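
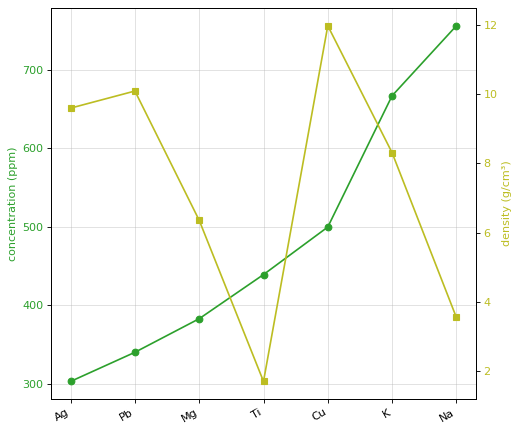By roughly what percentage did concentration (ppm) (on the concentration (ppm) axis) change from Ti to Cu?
Ti ≈ 450, Cu ≈ 500; (500 − 450) / 450 ≈ +11.1%.

≈ +11.1%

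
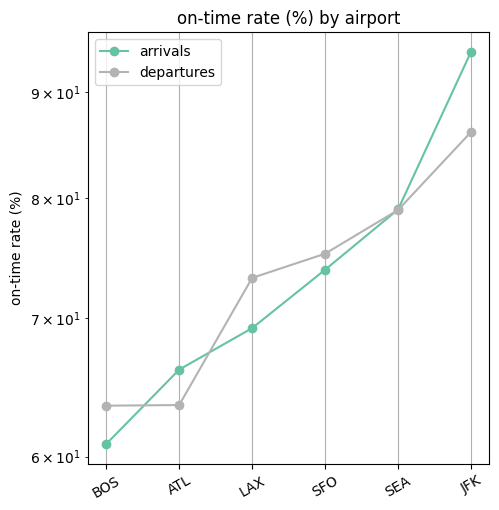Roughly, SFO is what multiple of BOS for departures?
SFO ≈ 75, BOS ≈ 65; 75/65 ≈ 1.15.

≈ 1.15×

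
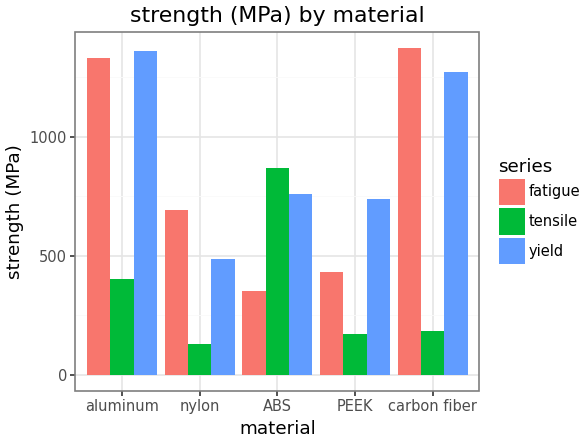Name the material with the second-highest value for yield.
carbon fiber

Top 3 for yield: aluminum ≈ 1400, carbon fiber ≈ 1200, ABS ≈ 800.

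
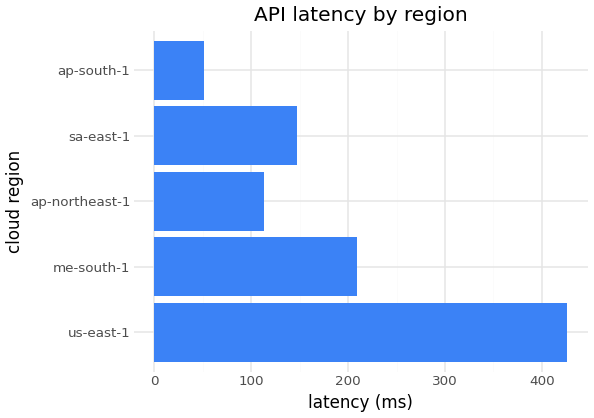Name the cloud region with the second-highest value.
Top 3: us-east-1 ≈ 450, me-south-1 ≈ 200, sa-east-1 ≈ 150.

me-south-1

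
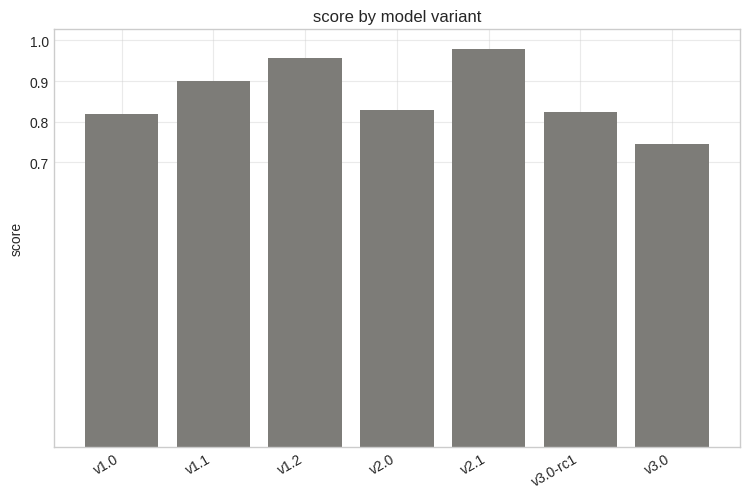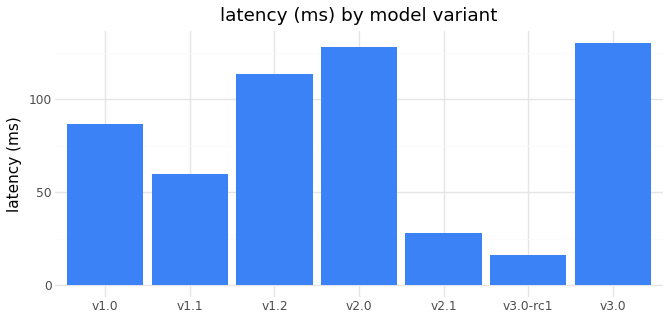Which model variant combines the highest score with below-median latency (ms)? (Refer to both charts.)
v2.1

Chart 2 median latency (ms) ≈ 80; below-median model variants: v1.1, v2.1, v3.0-rc1. Among those, v2.1 has the highest score (≈ 1).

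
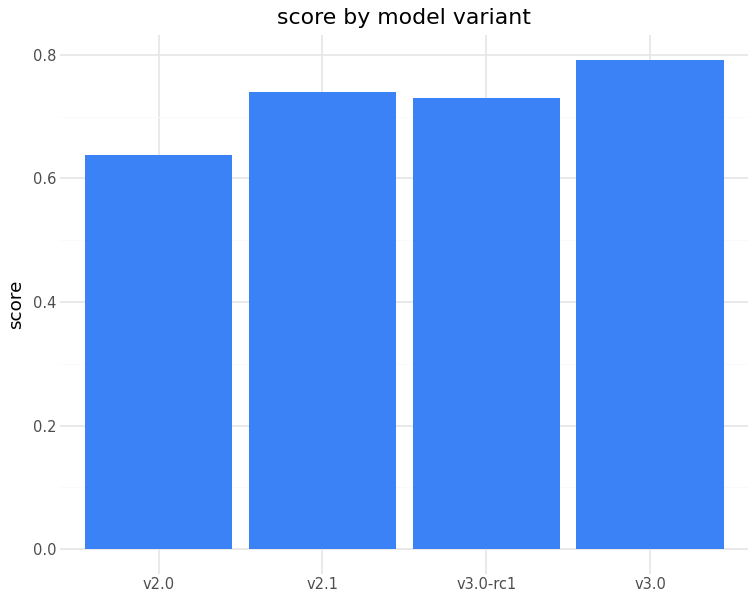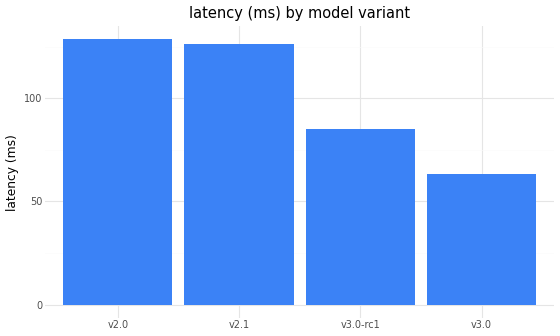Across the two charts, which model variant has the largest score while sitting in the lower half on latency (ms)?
Chart 2 median latency (ms) ≈ 100; below-median model variants: v3.0-rc1, v3.0. Among those, v3.0 has the highest score (≈ 0.8).

v3.0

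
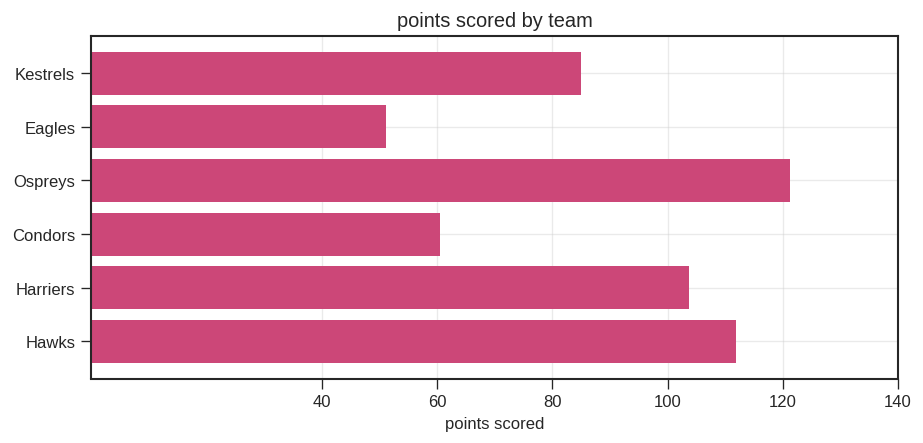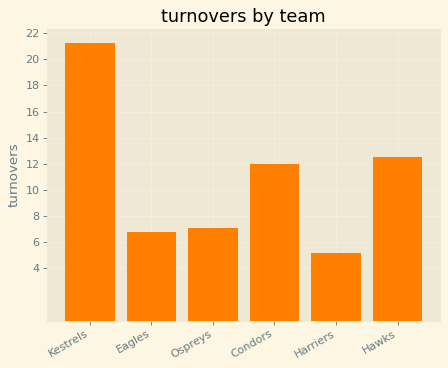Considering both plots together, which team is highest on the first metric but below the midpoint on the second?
Ospreys

Chart 2 median turnovers ≈ 10; below-median teams: Eagles, Ospreys, Harriers. Among those, Ospreys has the highest points scored (≈ 120).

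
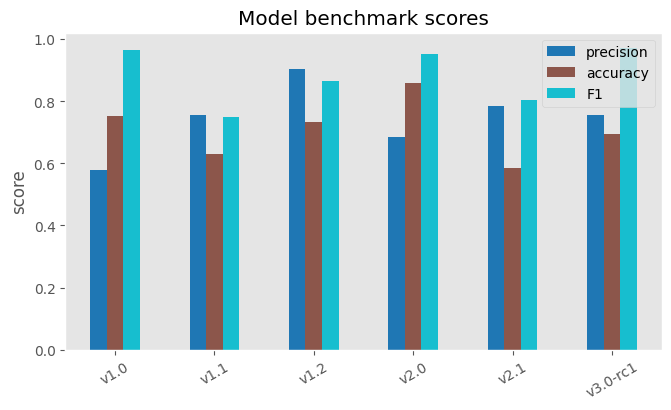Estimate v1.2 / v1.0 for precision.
v1.2 ≈ 0.9, v1.0 ≈ 0.6; 0.9/0.6 ≈ 1.5.

≈ 1.5×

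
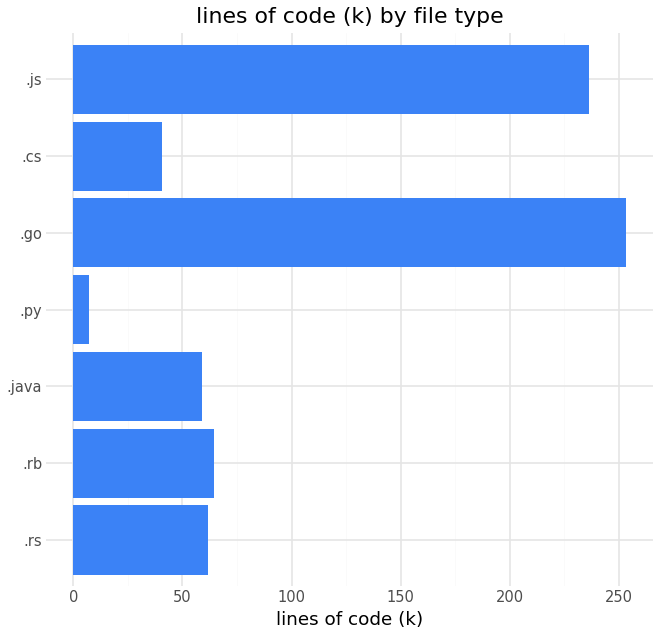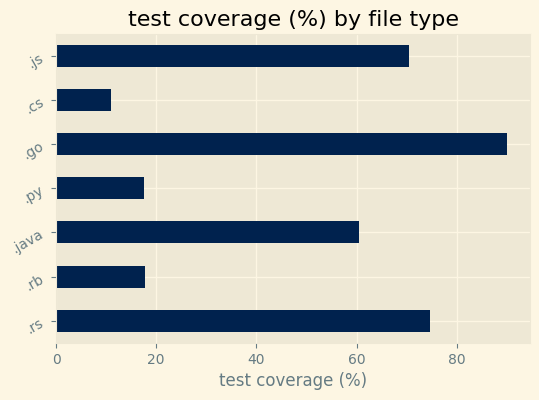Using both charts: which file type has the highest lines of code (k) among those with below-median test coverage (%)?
.rb

Chart 2 median test coverage (%) ≈ 60; below-median file types: .rb, .py, .cs. Among those, .rb has the highest lines of code (k) (≈ 75).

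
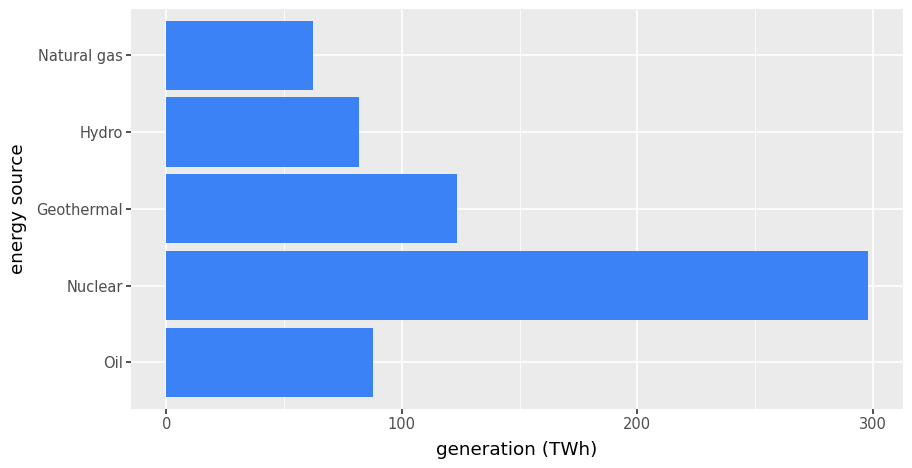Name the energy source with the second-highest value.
Geothermal

Top 3: Nuclear ≈ 300, Geothermal ≈ 125, Oil ≈ 100.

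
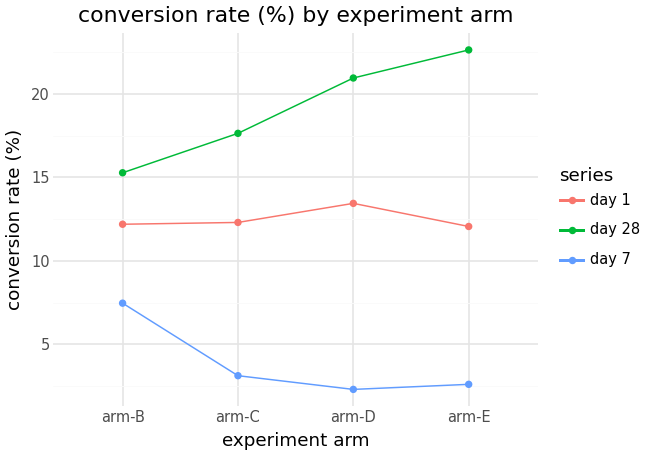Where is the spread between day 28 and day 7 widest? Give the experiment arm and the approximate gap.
arm-E, ≈ 20 %

arm-E: day 28 ≈ 22, day 7 ≈ 2 → gap ≈ 20. Next-largest (arm-D) is only ≈ 18.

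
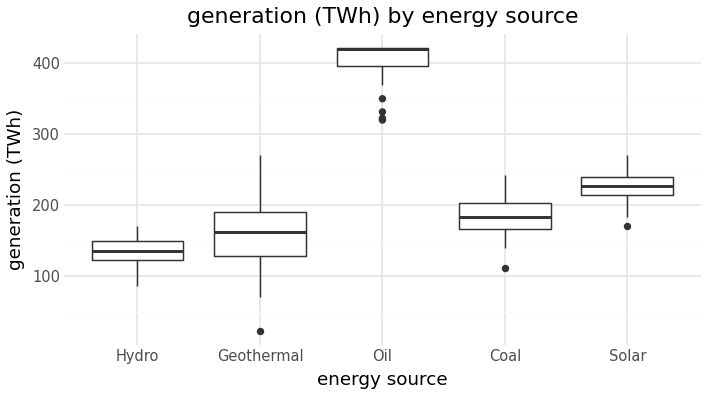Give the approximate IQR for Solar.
≈ 25

Q3 ≈ 250, Q1 ≈ 225; IQR ≈ 25.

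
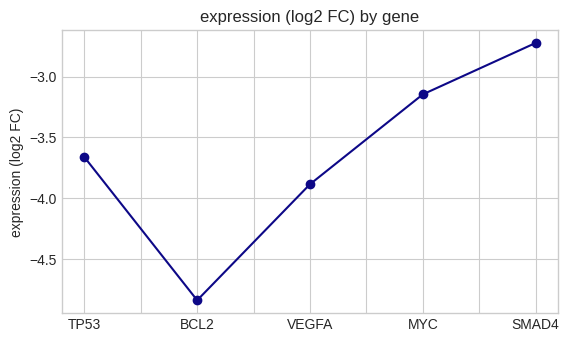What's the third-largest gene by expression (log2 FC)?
TP53

Top 4: SMAD4 ≈ -2.8, MYC ≈ -3.2, TP53 ≈ -3.6, VEGFA ≈ -3.8.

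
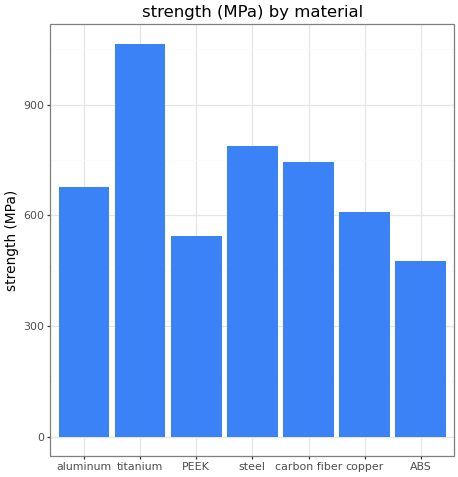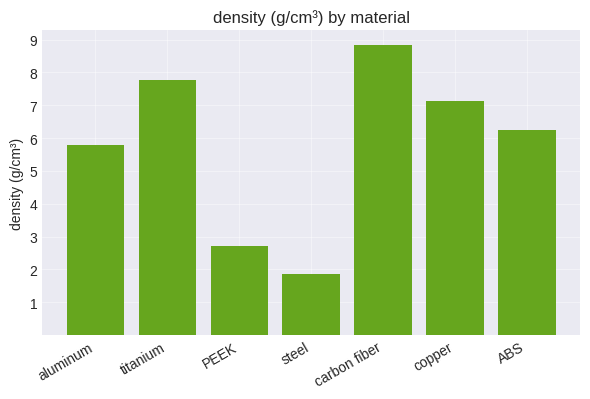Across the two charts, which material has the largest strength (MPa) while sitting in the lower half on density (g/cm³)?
steel

Chart 2 median density (g/cm³) ≈ 6; below-median materials: aluminum, PEEK, steel. Among those, steel has the highest strength (MPa) (≈ 800).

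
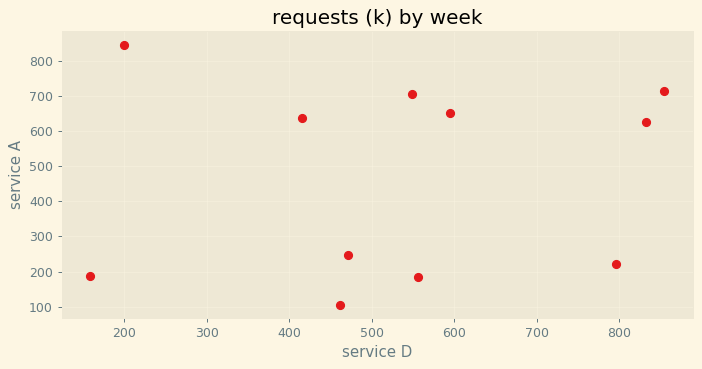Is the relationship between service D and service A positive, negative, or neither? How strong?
no clear correlation

Points are roughly uncorrelated; weak (|r| ≈ 0.1).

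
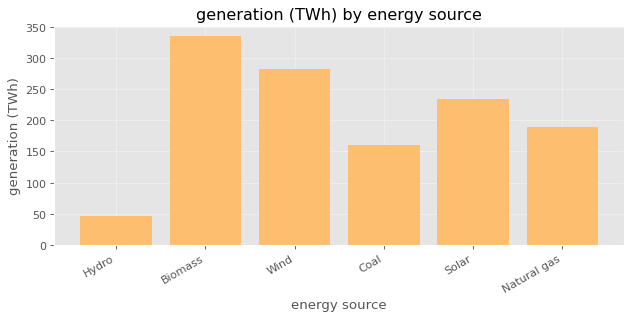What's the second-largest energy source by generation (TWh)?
Wind

Top 3: Biomass ≈ 350, Wind ≈ 300, Solar ≈ 250.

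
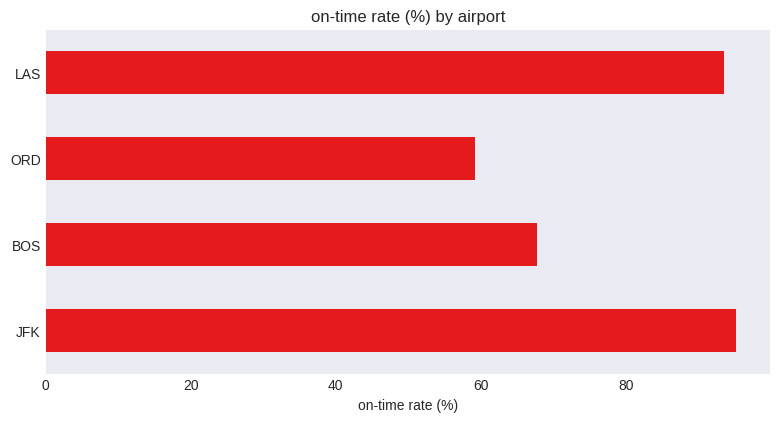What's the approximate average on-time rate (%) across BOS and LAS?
≈ 80

(70 + 90) / 2 ≈ 80.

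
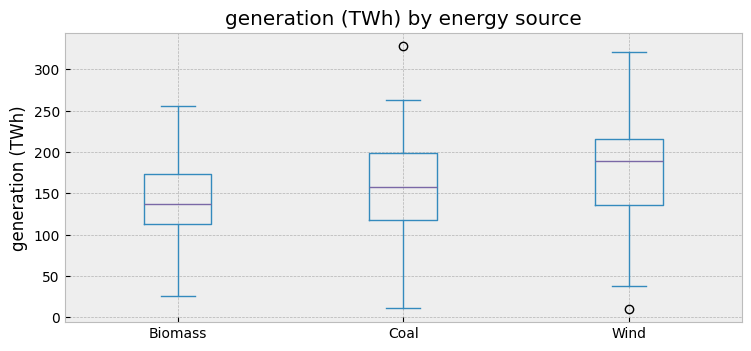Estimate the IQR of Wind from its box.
Q3 ≈ 216, Q1 ≈ 136; IQR ≈ 80.

≈ 80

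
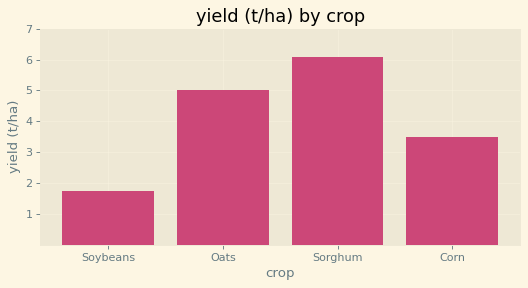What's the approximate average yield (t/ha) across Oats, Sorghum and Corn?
≈ 5

(5 + 6 + 4) / 3 ≈ 5.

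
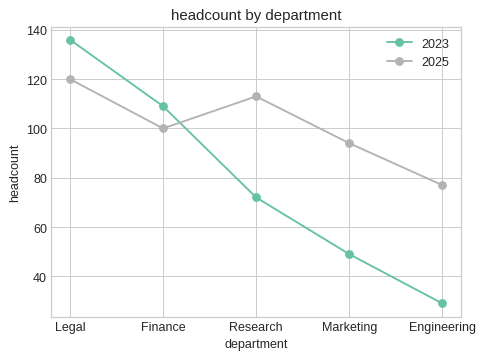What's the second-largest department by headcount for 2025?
Top 3 for 2025: Legal ≈ 120, Research ≈ 110, Finance ≈ 100.

Research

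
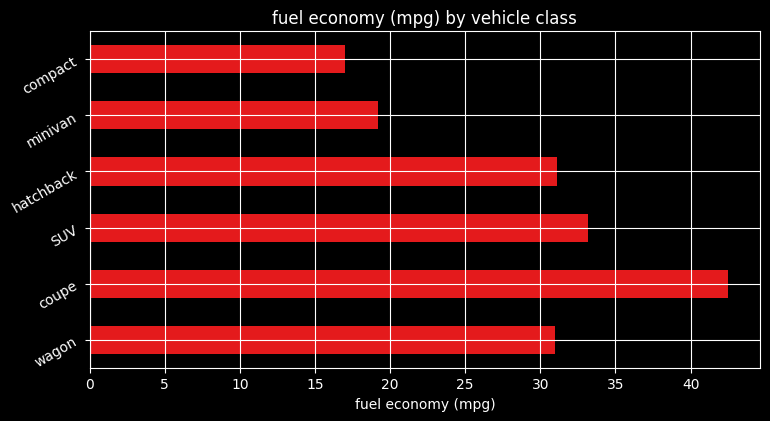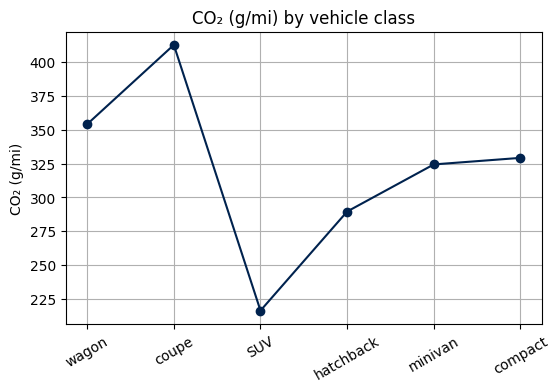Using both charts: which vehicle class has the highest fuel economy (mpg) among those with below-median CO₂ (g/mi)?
SUV

Chart 2 median CO₂ (g/mi) ≈ 350; below-median vehicle classes: SUV, hatchback, minivan. Among those, SUV has the highest fuel economy (mpg) (≈ 35).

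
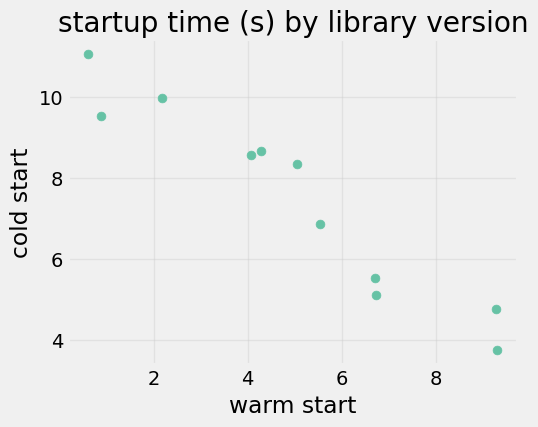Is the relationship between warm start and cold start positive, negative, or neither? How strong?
Points are negatively correlated; strong (|r| ≈ 1.0).

negative, strong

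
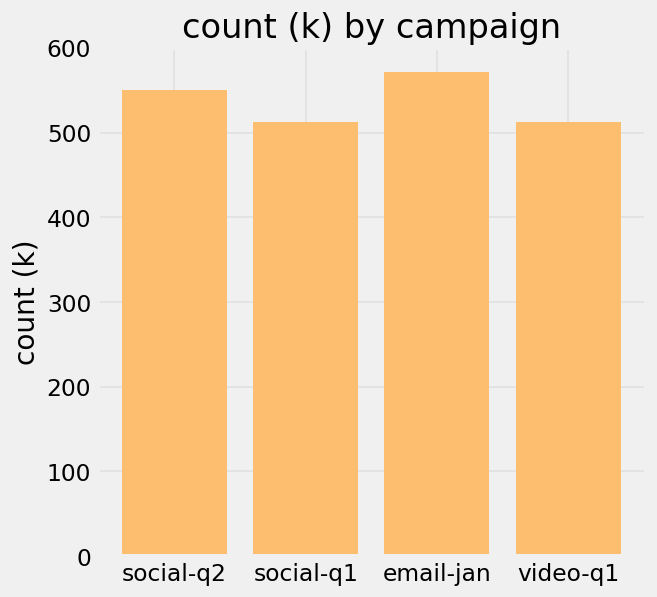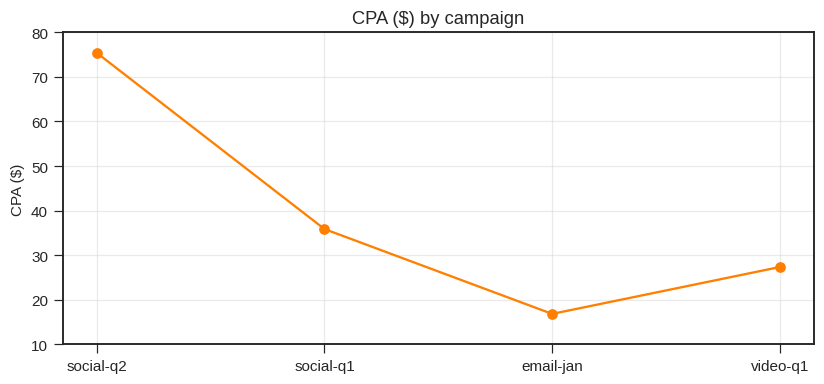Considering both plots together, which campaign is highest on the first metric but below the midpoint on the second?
Chart 2 median CPA ($) ≈ 30; below-median campaigns: email-jan, video-q1. Among those, email-jan has the highest count (k) (≈ 600).

email-jan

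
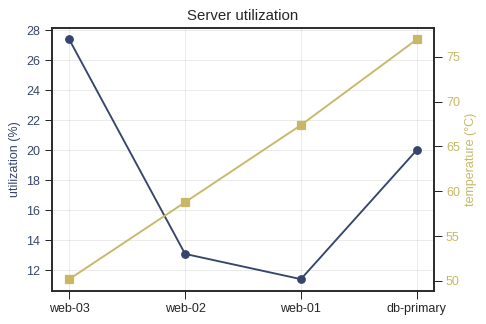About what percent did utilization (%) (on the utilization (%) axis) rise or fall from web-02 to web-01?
web-02 ≈ 14, web-01 ≈ 12; (12 − 14) / 14 ≈ -14.3%.

≈ -14.3%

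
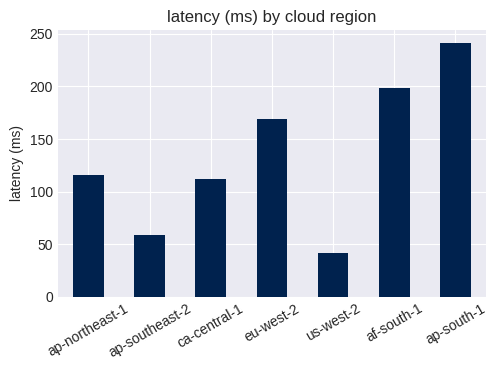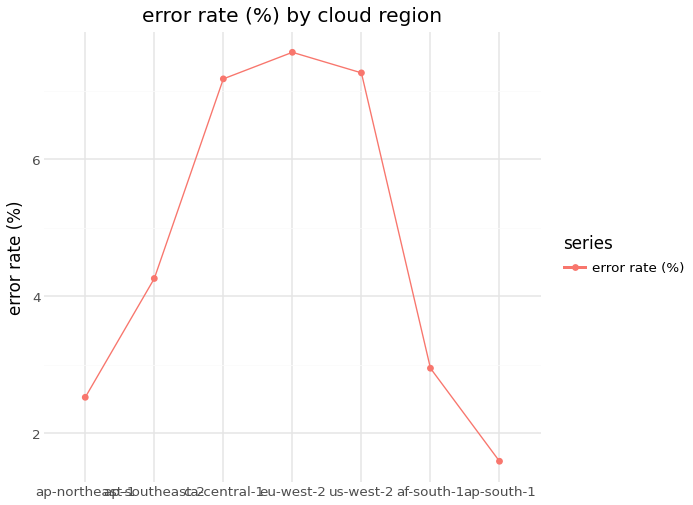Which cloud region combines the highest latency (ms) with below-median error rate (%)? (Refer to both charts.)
Chart 2 median error rate (%) ≈ 4; below-median cloud regions: ap-northeast-1, af-south-1, ap-south-1. Among those, ap-south-1 has the highest latency (ms) (≈ 250).

ap-south-1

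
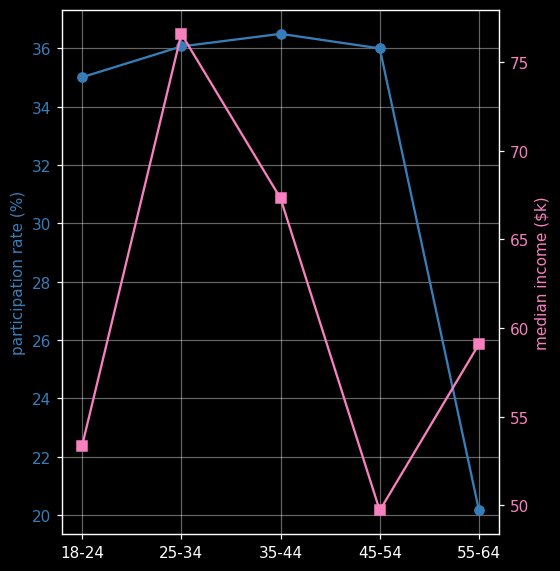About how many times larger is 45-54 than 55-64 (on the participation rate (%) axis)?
45-54 ≈ 36, 55-64 ≈ 20; 36/20 ≈ 1.8.

≈ 1.8×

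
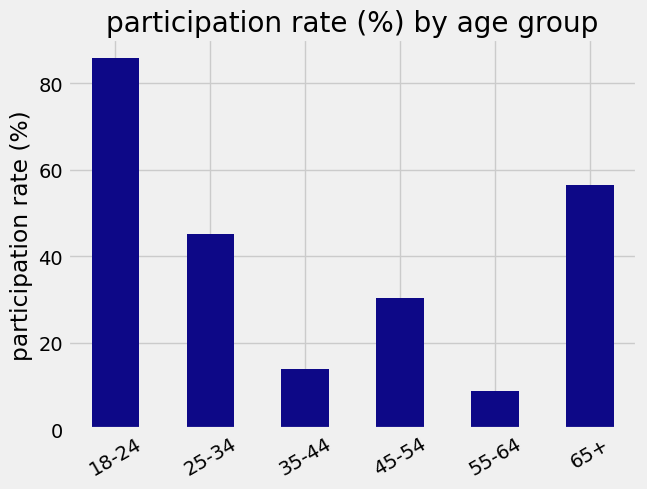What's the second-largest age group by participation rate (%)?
65+

Top 3: 18-24 ≈ 90, 65+ ≈ 60, 25-34 ≈ 50.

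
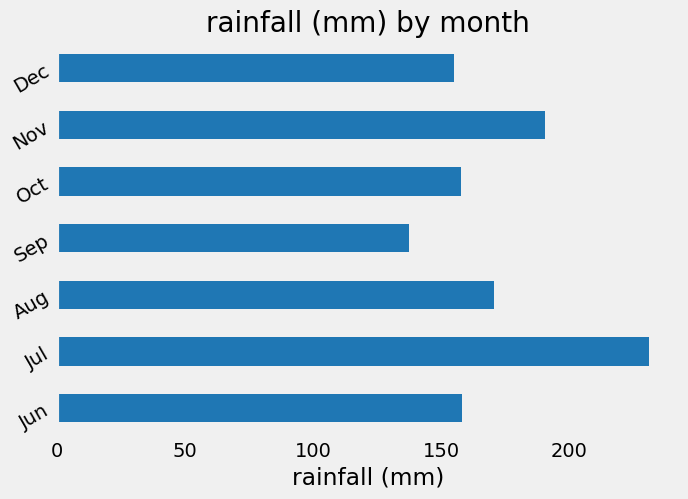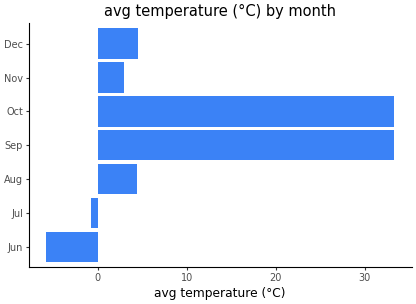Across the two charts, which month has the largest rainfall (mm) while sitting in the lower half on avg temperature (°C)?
Jul

Chart 2 median avg temperature (°C) ≈ 5; below-median months: Jun, Jul, Nov. Among those, Jul has the highest rainfall (mm) (≈ 225).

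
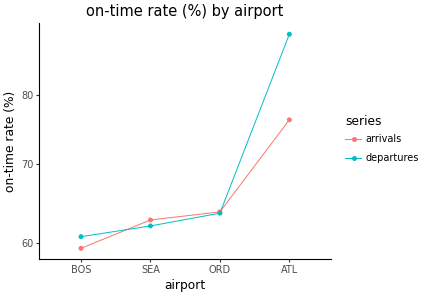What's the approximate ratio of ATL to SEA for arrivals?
ATL ≈ 75, SEA ≈ 65; 75/65 ≈ 1.15.

≈ 1.15×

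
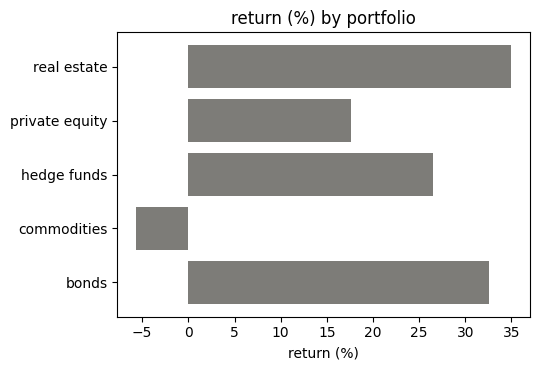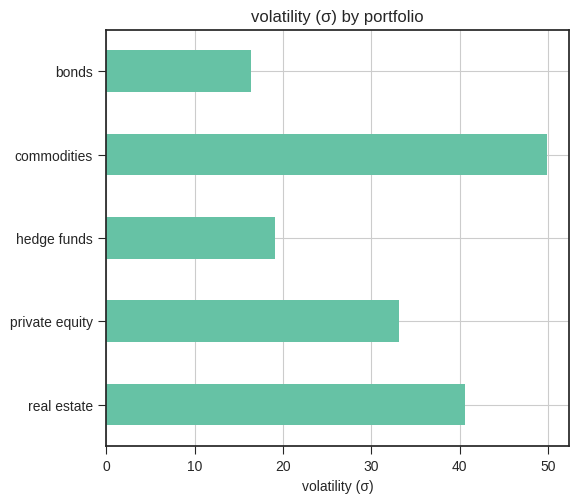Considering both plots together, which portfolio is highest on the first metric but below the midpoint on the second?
Chart 2 median volatility (σ) ≈ 35; below-median portfolios: hedge funds, bonds. Among those, bonds has the highest return (%) (≈ 35).

bonds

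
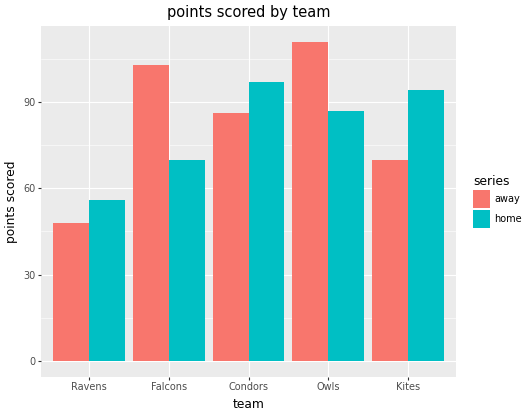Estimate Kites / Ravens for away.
Kites ≈ 70, Ravens ≈ 50; 70/50 ≈ 1.4.

≈ 1.4×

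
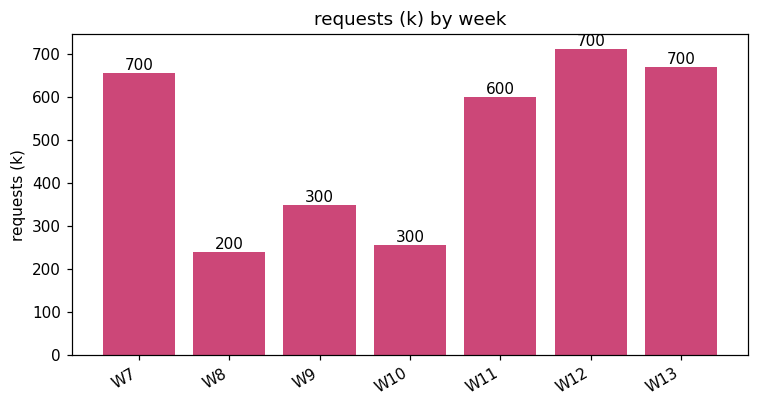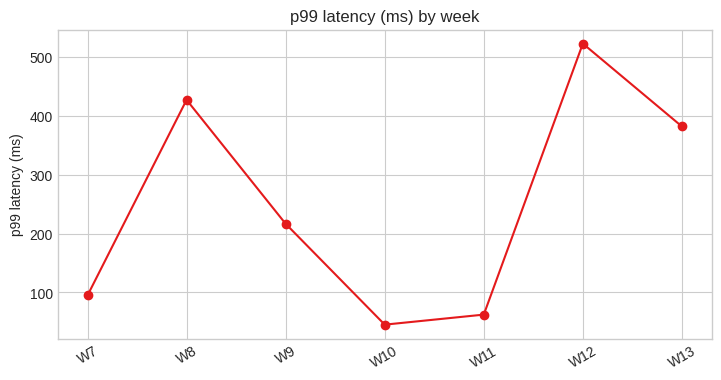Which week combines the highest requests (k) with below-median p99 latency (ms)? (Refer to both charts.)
W7

Chart 2 median p99 latency (ms) ≈ 200; below-median weeks: W7, W10, W11. Among those, W7 has the highest requests (k) (≈ 700).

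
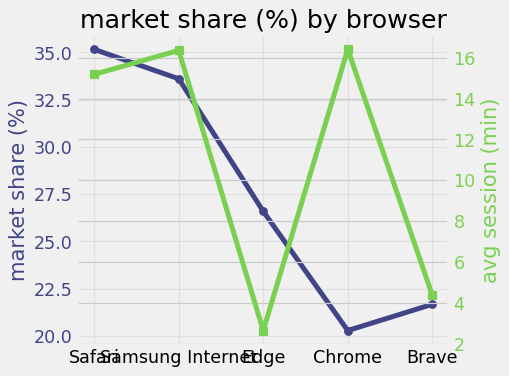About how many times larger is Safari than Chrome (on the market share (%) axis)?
Safari ≈ 36, Chrome ≈ 20; 36/20 ≈ 1.8.

≈ 1.8×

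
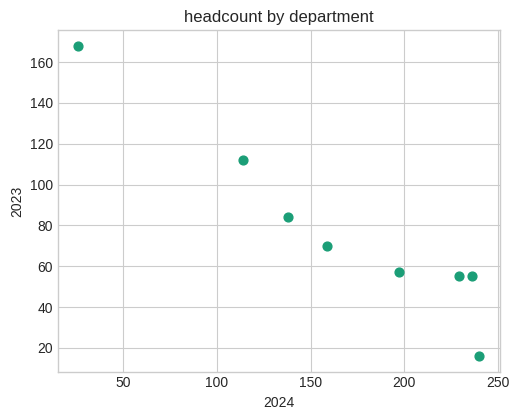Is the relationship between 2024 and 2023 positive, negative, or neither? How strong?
negative, strong

Points are negatively correlated; strong (|r| ≈ 1.0).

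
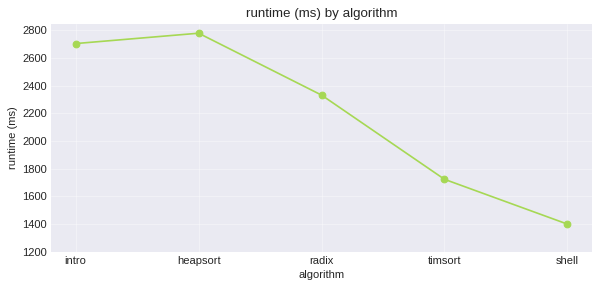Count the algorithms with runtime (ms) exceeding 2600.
Above 2600: intro, heapsort.

2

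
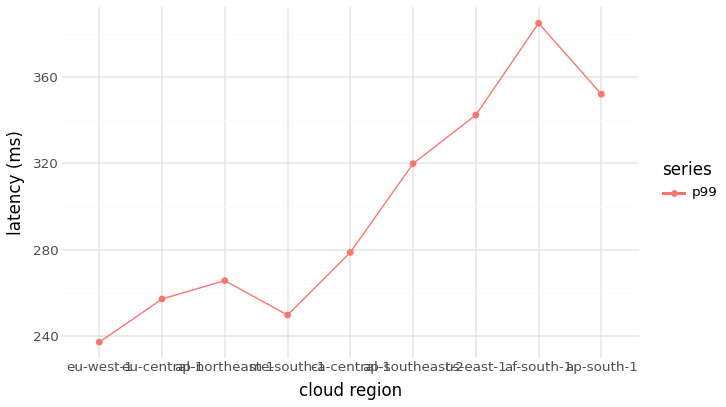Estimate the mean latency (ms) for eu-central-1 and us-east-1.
(260 + 340) / 2 ≈ 300.

≈ 300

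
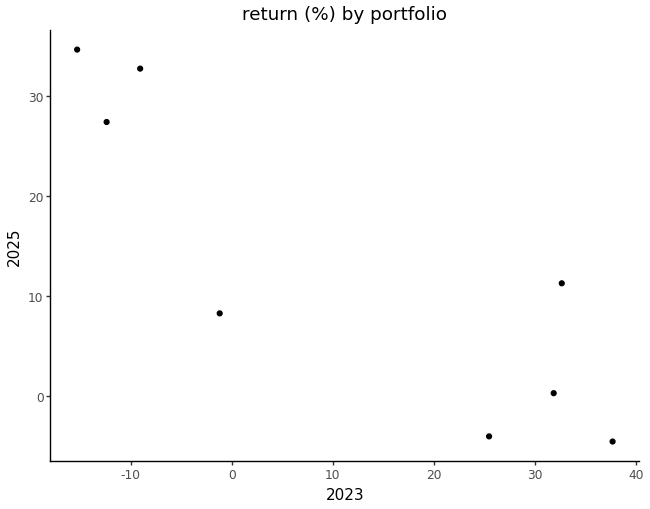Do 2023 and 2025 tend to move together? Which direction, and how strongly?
Points are negatively correlated; strong (|r| ≈ 0.9).

negative, strong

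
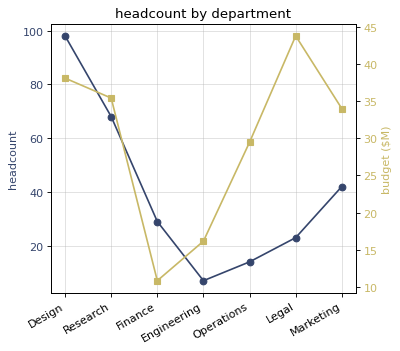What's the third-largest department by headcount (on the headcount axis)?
Marketing

Top 4 (on the headcount axis): Design ≈ 100, Research ≈ 70, Marketing ≈ 40, Finance ≈ 30.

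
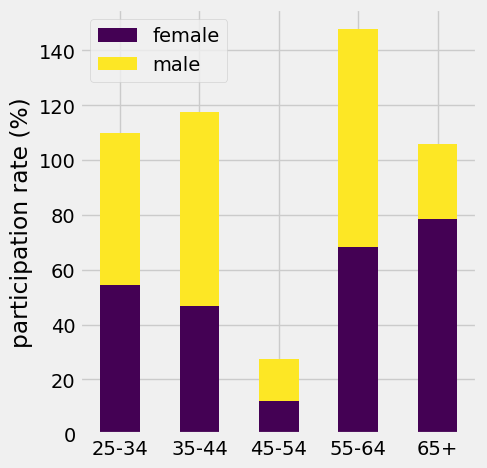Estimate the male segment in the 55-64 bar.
≈ 80

male top ≈ 140, bottom ≈ 60; segment ≈ 80.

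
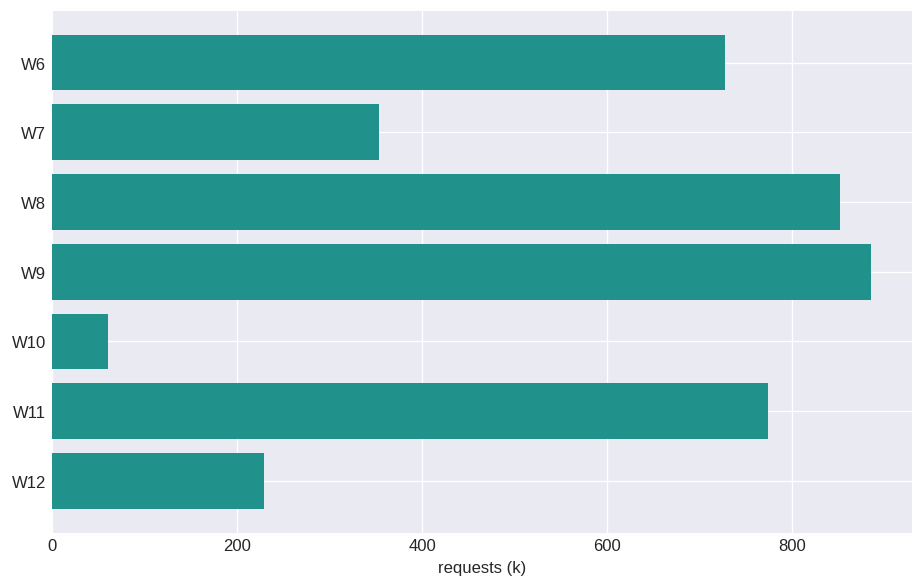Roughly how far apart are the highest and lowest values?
≈ 800

Max W9 ≈ 900, min W10 ≈ 100; range ≈ 800.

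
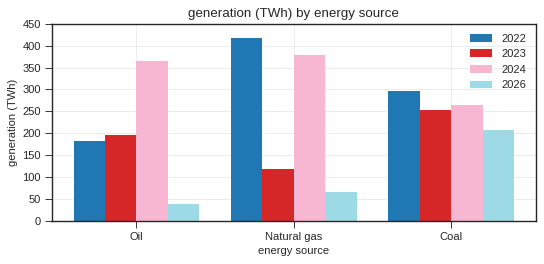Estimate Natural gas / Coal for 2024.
≈ 1.6×

Natural gas ≈ 400, Coal ≈ 250; 400/250 ≈ 1.6.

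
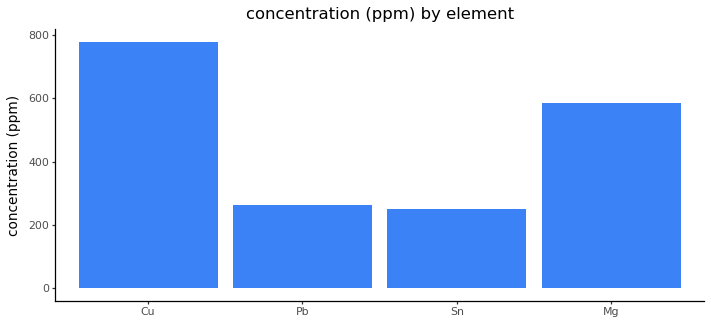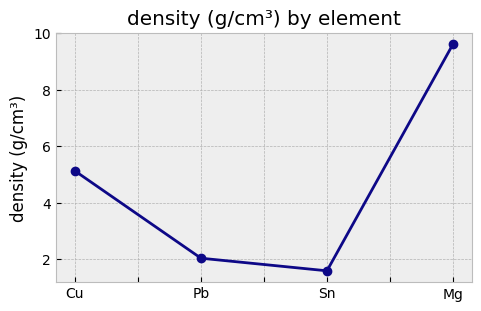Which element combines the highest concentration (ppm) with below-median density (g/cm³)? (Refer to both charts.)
Chart 2 median density (g/cm³) ≈ 4; below-median elements: Pb, Sn. Among those, Pb has the highest concentration (ppm) (≈ 300).

Pb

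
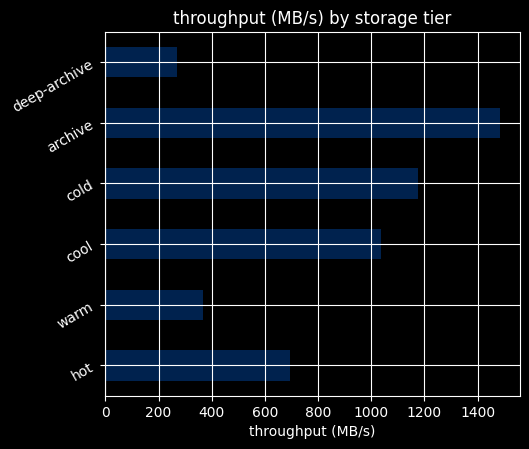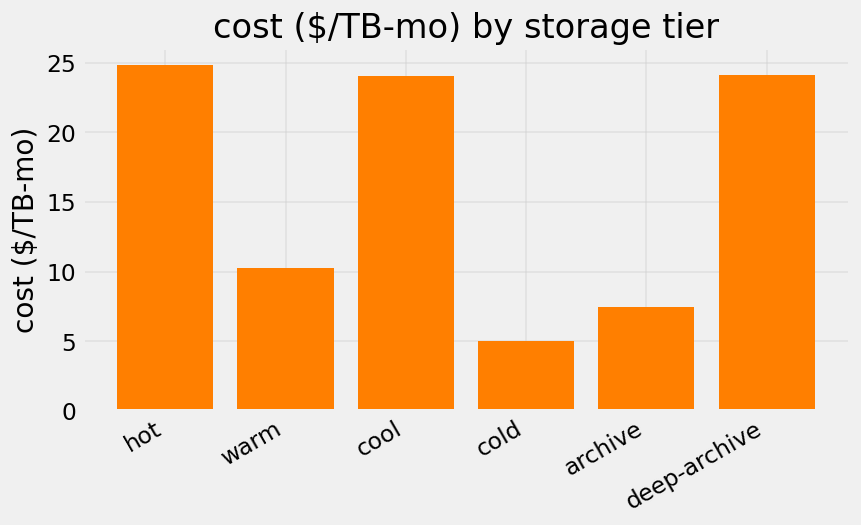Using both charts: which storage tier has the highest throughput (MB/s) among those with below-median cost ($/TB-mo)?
Chart 2 median cost ($/TB-mo) ≈ 15; below-median storage tiers: warm, cold, archive. Among those, archive has the highest throughput (MB/s) (≈ 1400).

archive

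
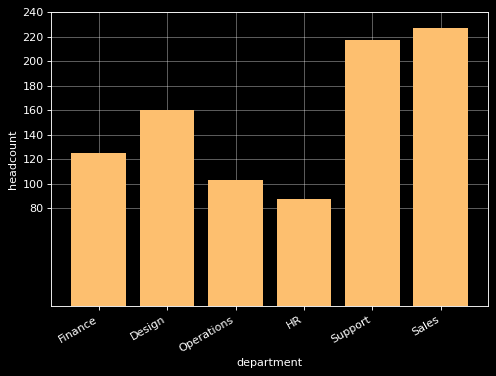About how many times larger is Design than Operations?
≈ 1.6×

Design ≈ 160, Operations ≈ 100; 160/100 ≈ 1.6.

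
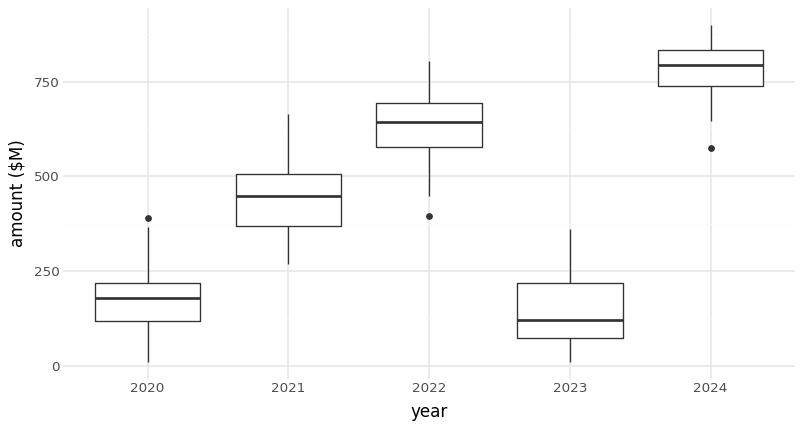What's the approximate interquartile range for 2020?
Q3 ≈ 200, Q1 ≈ 100; IQR ≈ 100.

≈ 100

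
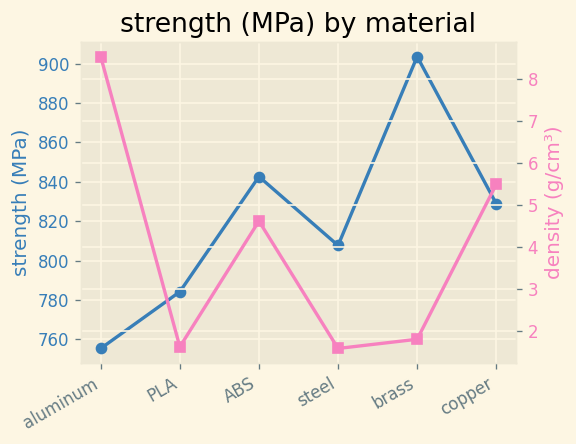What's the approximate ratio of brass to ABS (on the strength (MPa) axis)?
brass ≈ 900, ABS ≈ 840; 900/840 ≈ 1.07.

≈ 1.07×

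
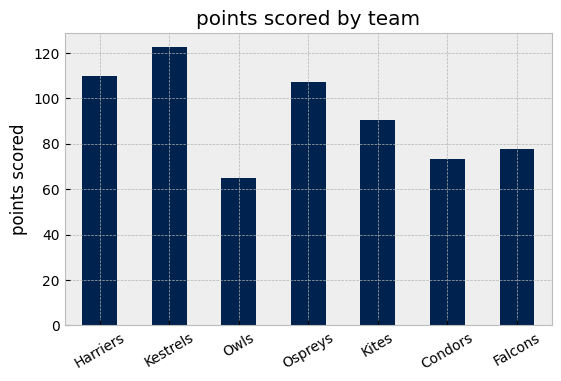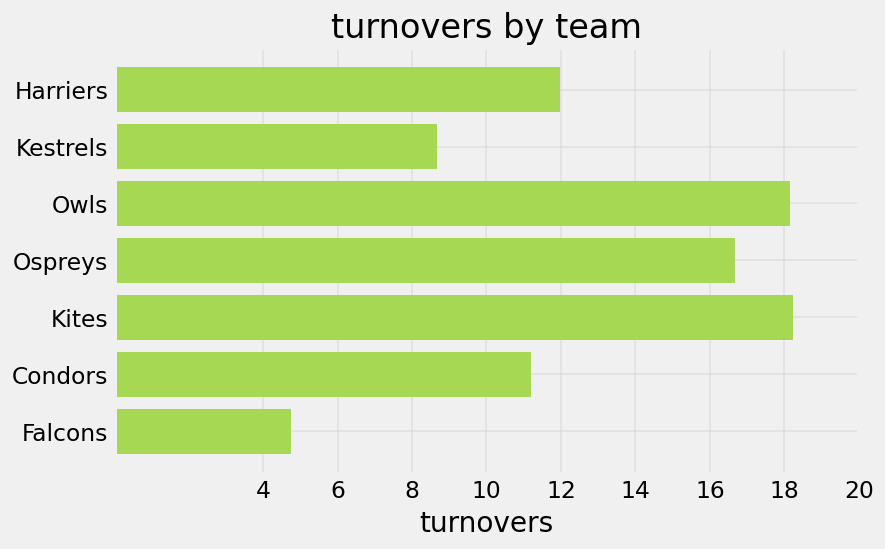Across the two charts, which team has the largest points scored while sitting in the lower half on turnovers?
Chart 2 median turnovers ≈ 12; below-median teams: Kestrels, Condors, Falcons. Among those, Kestrels has the highest points scored (≈ 120).

Kestrels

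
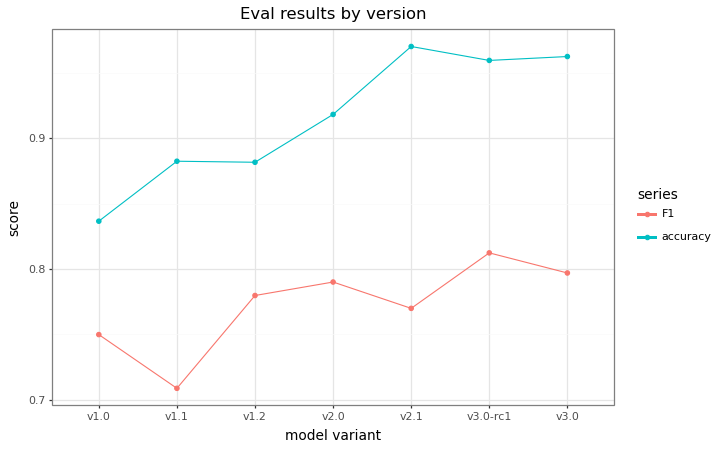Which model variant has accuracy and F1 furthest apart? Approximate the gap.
v2.1: accuracy ≈ 0.95, F1 ≈ 0.75 → gap ≈ 0.20. Next-largest (v1.1) is only ≈ 0.20.

v2.1, ≈ 0.20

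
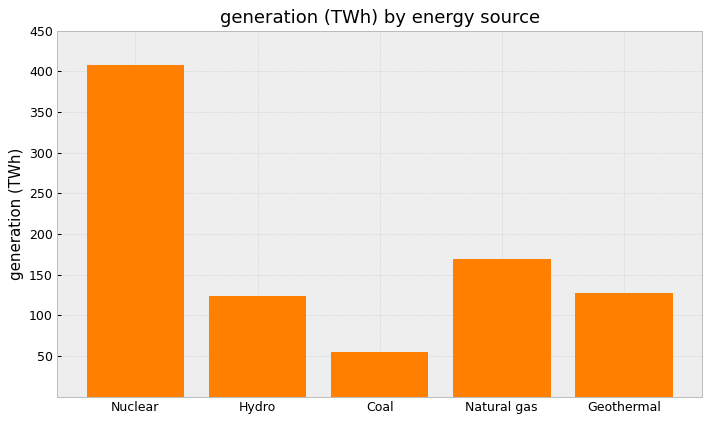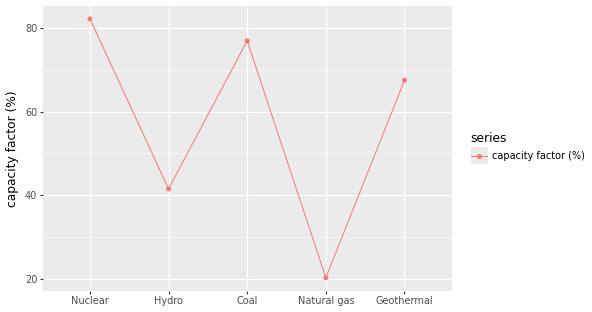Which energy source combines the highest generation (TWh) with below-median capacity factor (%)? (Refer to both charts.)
Chart 2 median capacity factor (%) ≈ 70; below-median energy sources: Hydro, Natural gas. Among those, Natural gas has the highest generation (TWh) (≈ 150).

Natural gas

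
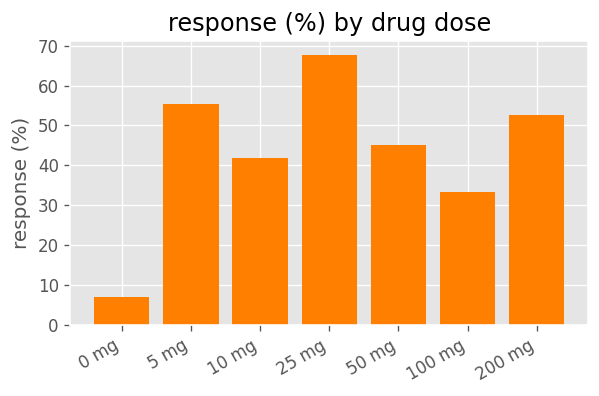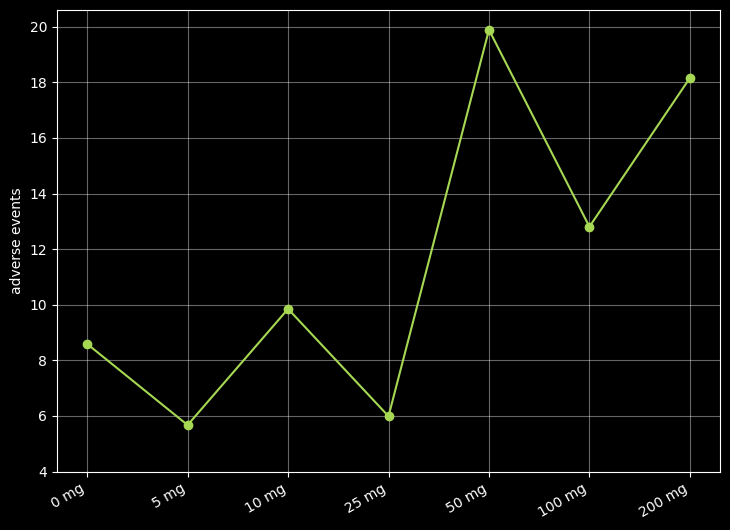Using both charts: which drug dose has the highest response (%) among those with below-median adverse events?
25 mg

Chart 2 median adverse events ≈ 10; below-median drug doses: 0 mg, 5 mg, 25 mg. Among those, 25 mg has the highest response (%) (≈ 70).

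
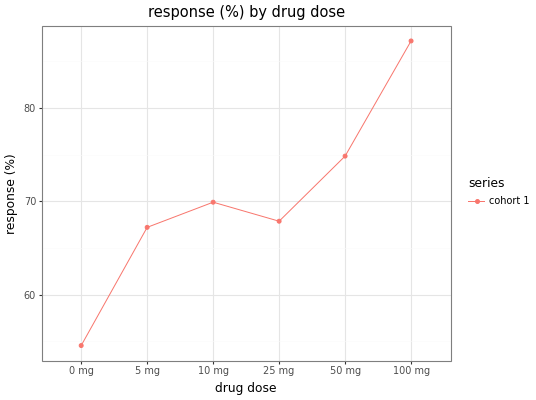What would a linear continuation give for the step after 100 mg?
≈ 92.5

Last three: 70, 75, 85 → slope ≈ 7.5/step → next ≈ 92.5.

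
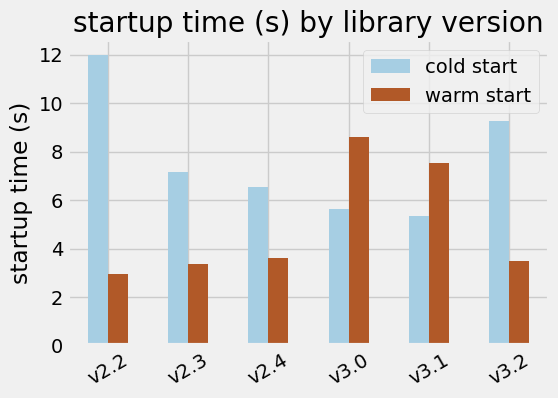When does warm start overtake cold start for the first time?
v2.4: warm start ≈ 4 vs cold start ≈ 7 (not yet); v3.0: warm start ≈ 9 vs cold start ≈ 6 (first crossover).

v3.0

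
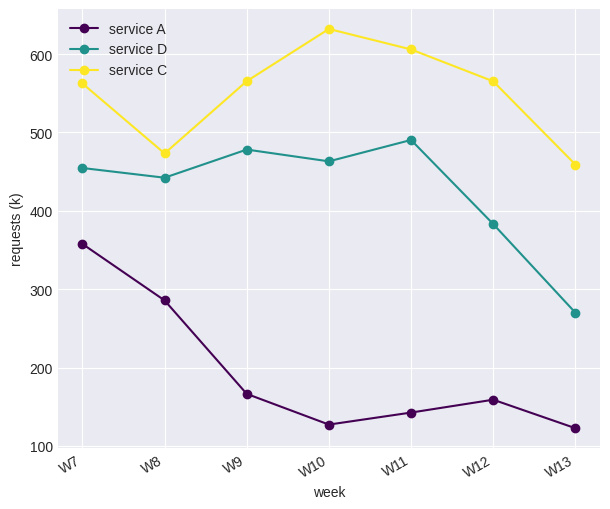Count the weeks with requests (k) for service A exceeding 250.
Above 250: W7, W8.

2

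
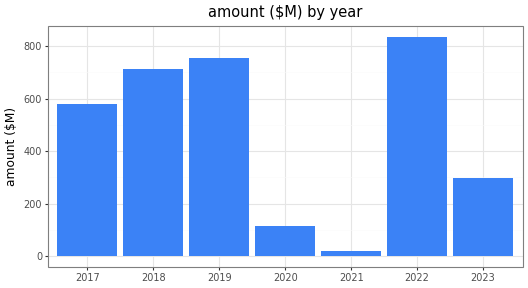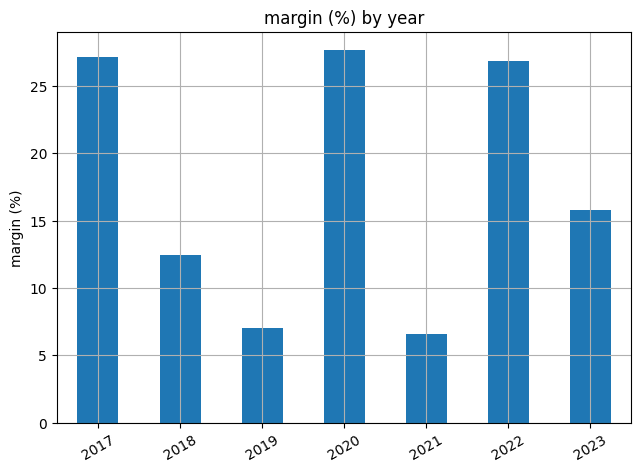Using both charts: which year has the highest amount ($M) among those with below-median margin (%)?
Chart 2 median margin (%) ≈ 15; below-median years: 2018, 2019, 2021. Among those, 2019 has the highest amount ($M) (≈ 800).

2019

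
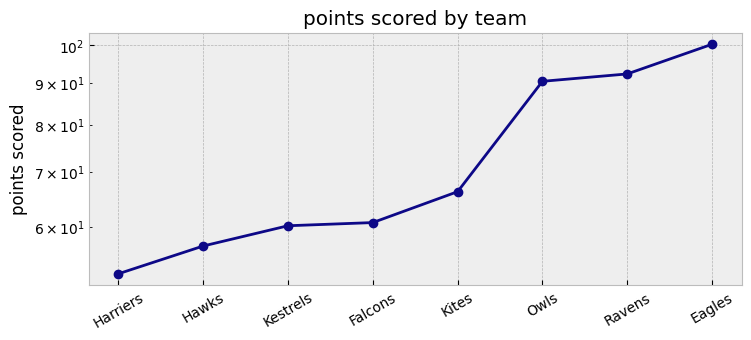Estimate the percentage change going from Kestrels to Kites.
Kestrels ≈ 60, Kites ≈ 65; (65 − 60) / 60 ≈ +8.3%.

≈ +8.3%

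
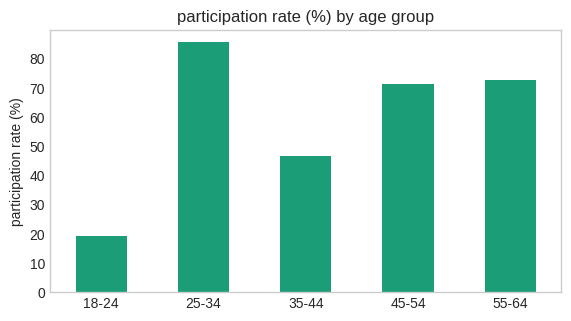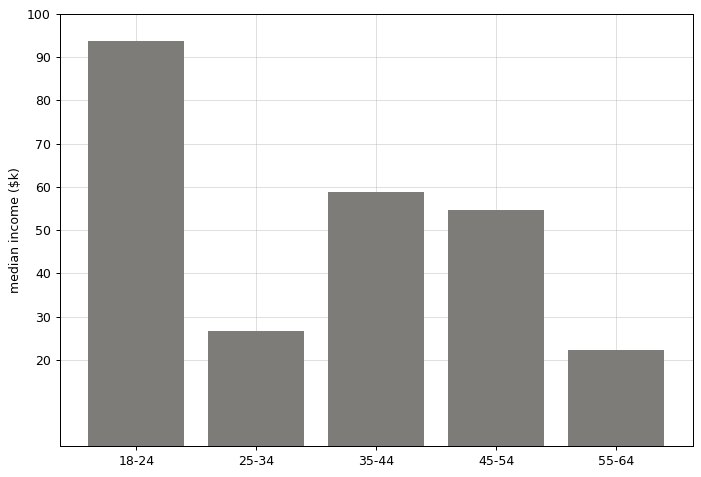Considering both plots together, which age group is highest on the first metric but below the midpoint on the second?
25-34

Chart 2 median median income ($k) ≈ 50; below-median age groups: 25-34, 55-64. Among those, 25-34 has the highest participation rate (%) (≈ 90).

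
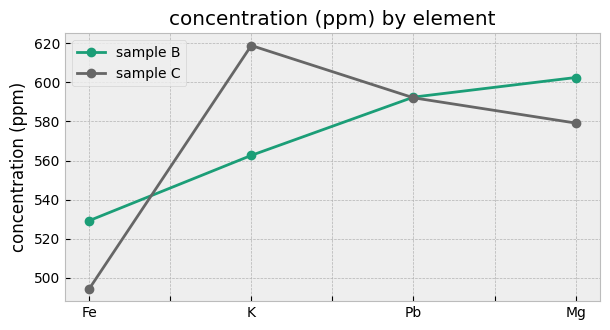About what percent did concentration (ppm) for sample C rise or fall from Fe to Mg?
Fe ≈ 500, Mg ≈ 580; (580 − 500) / 500 ≈ +16%.

≈ +16%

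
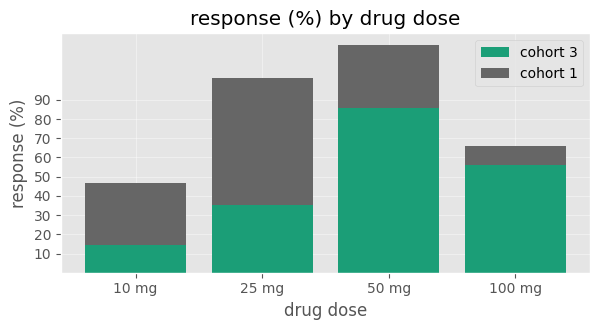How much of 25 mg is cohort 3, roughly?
≈ 40

cohort 3 top ≈ 40, bottom ≈ 0; segment ≈ 40.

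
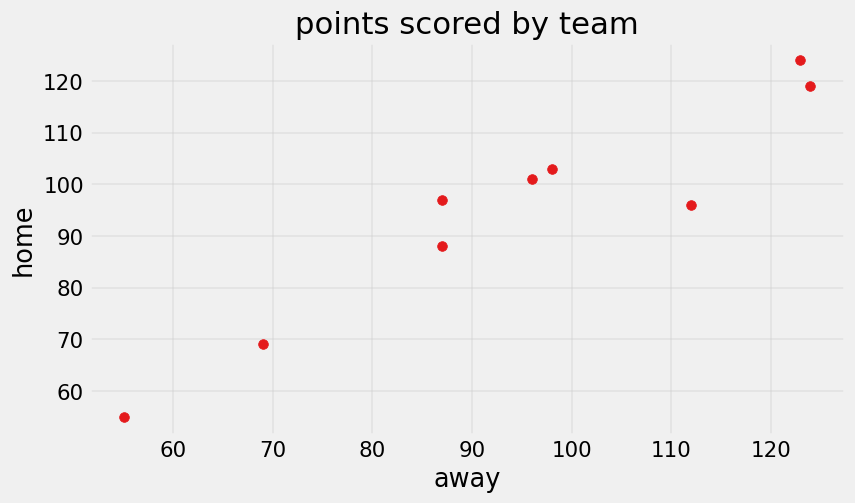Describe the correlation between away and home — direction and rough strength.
Points are positively correlated; strong (|r| ≈ 0.9).

positive, strong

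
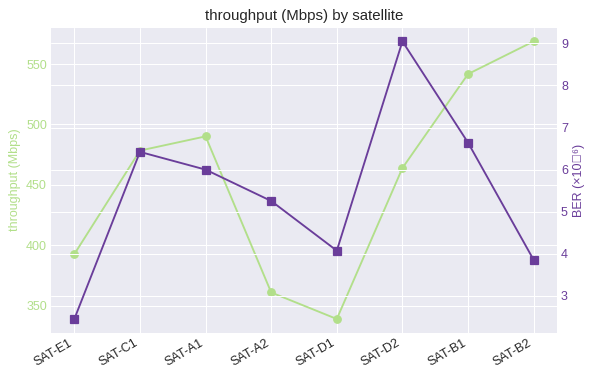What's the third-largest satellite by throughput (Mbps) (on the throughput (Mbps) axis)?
SAT-A1

Top 4 (on the throughput (Mbps) axis): SAT-B2 ≈ 560, SAT-B1 ≈ 540, SAT-A1 ≈ 500, SAT-C1 ≈ 480.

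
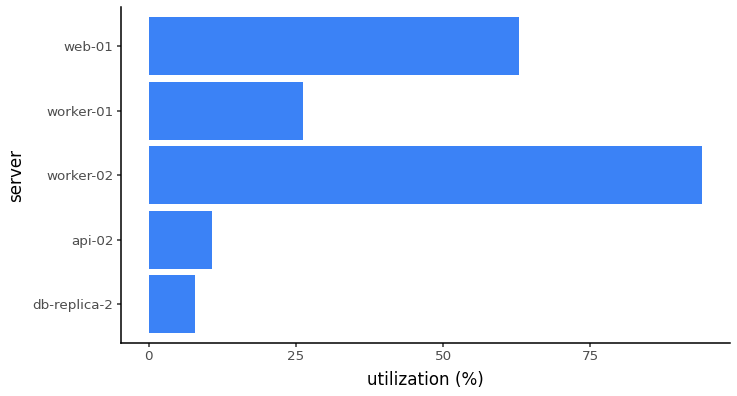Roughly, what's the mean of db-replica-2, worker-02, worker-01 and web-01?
(10 + 90 + 30 + 60) / 4 ≈ 48.

≈ 48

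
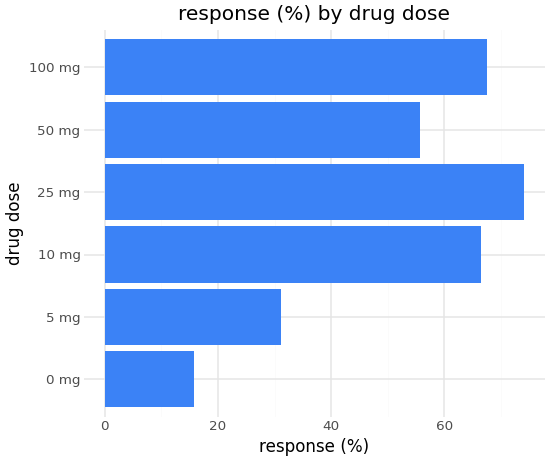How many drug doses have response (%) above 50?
4

Above 50: 10 mg, 25 mg, 50 mg, 100 mg.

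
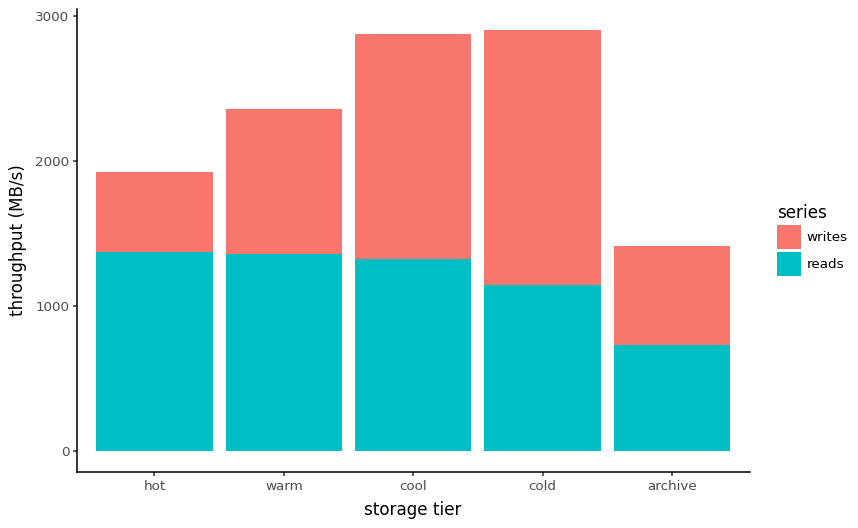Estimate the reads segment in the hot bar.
reads top ≈ 1500, bottom ≈ 0; segment ≈ 1500.

≈ 1500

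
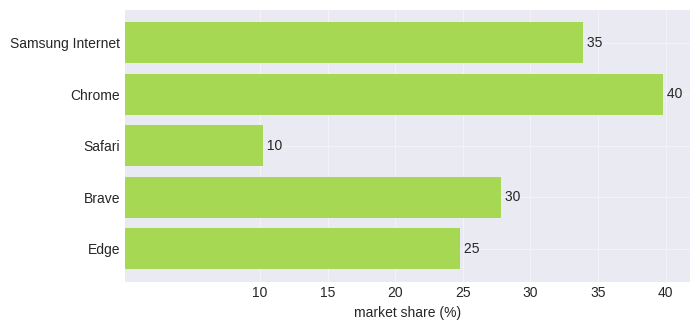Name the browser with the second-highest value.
Samsung Internet

Top 3: Chrome ≈ 40, Samsung Internet ≈ 35, Brave ≈ 30.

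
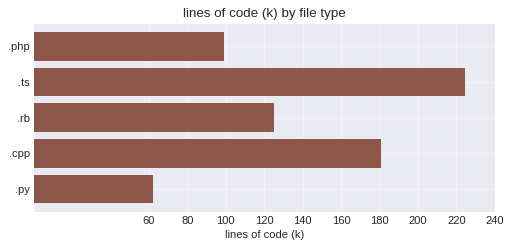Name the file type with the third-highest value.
.rb

Top 4: .ts ≈ 220, .cpp ≈ 180, .rb ≈ 120, .php ≈ 100.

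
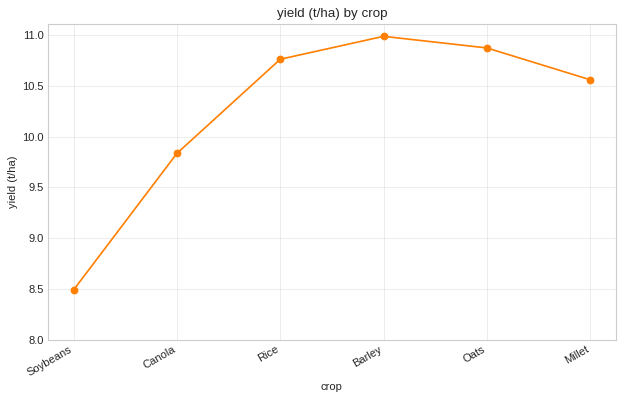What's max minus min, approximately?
≈ 2.5

Max Barley ≈ 11.0, min Soybeans ≈ 8.5; range ≈ 2.5.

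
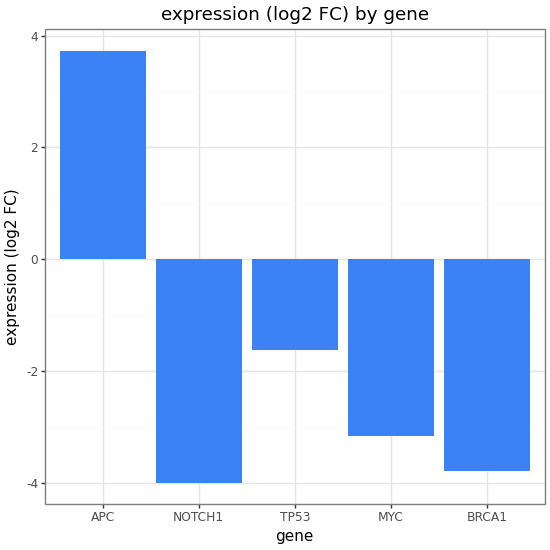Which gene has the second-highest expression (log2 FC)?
TP53

Top 3: APC ≈ 4, TP53 ≈ -2, MYC ≈ -3.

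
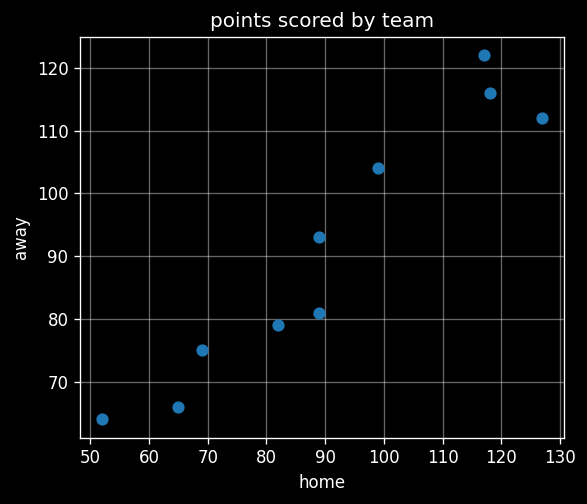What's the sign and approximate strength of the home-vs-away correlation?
positive, strong

Points are positively correlated; strong (|r| ≈ 1.0).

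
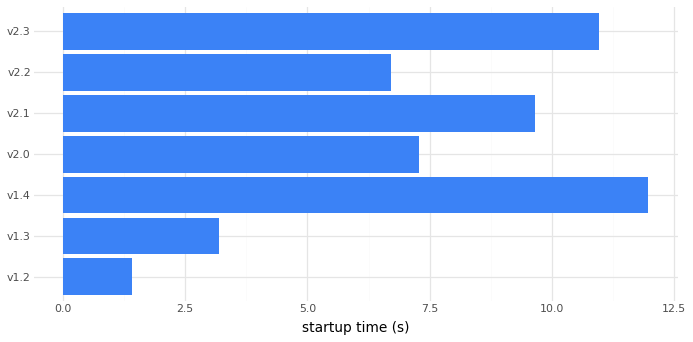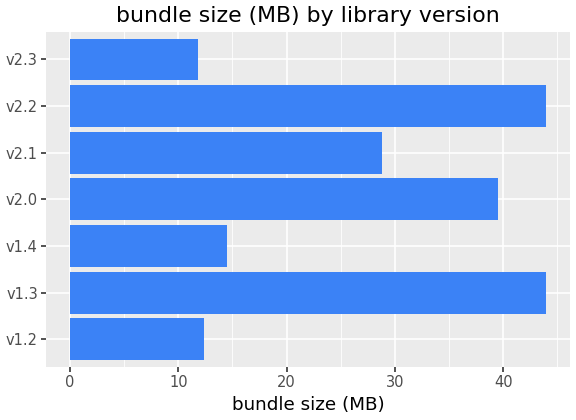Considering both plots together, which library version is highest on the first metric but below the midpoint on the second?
v1.4

Chart 2 median bundle size (MB) ≈ 30; below-median library versions: v1.2, v1.4, v2.3. Among those, v1.4 has the highest startup time (s) (≈ 12).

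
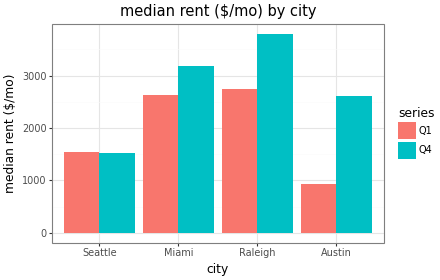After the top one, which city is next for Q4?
Top 3 for Q4: Raleigh ≈ 4000, Miami ≈ 3000, Austin ≈ 2500.

Miami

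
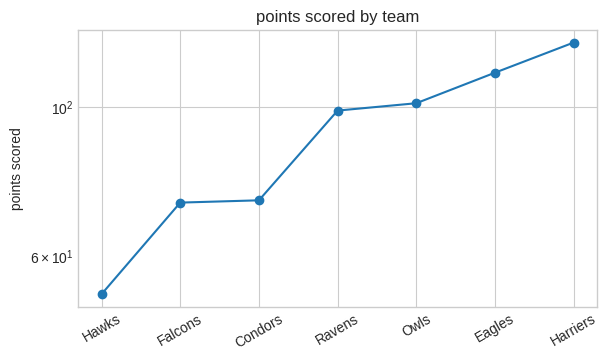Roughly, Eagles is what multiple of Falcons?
≈ 1.57×

Eagles ≈ 110, Falcons ≈ 70; 110/70 ≈ 1.57.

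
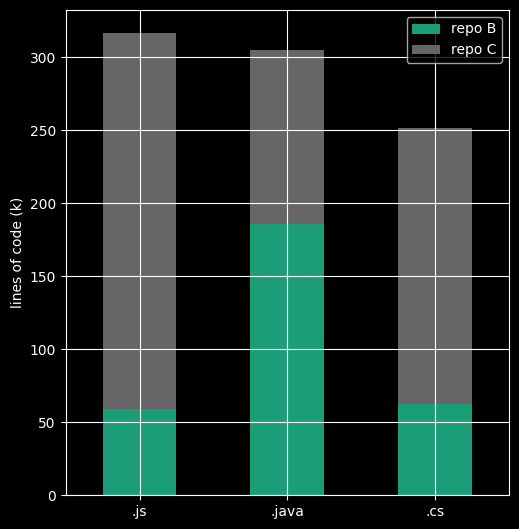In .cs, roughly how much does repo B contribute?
repo B top ≈ 50, bottom ≈ 0; segment ≈ 50.

≈ 50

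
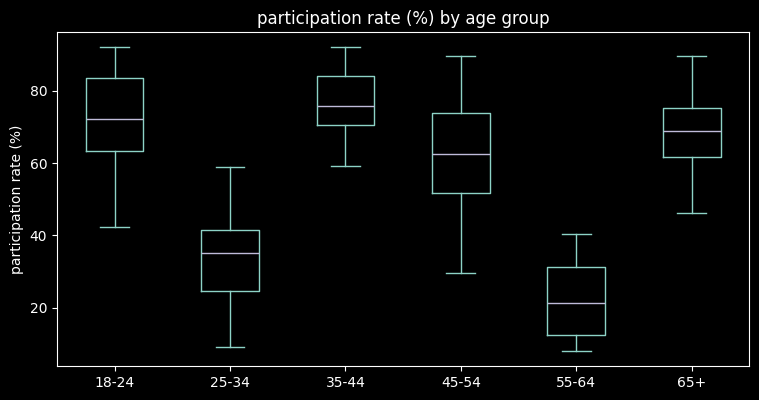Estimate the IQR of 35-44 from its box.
Q3 ≈ 85, Q1 ≈ 70; IQR ≈ 15.

≈ 15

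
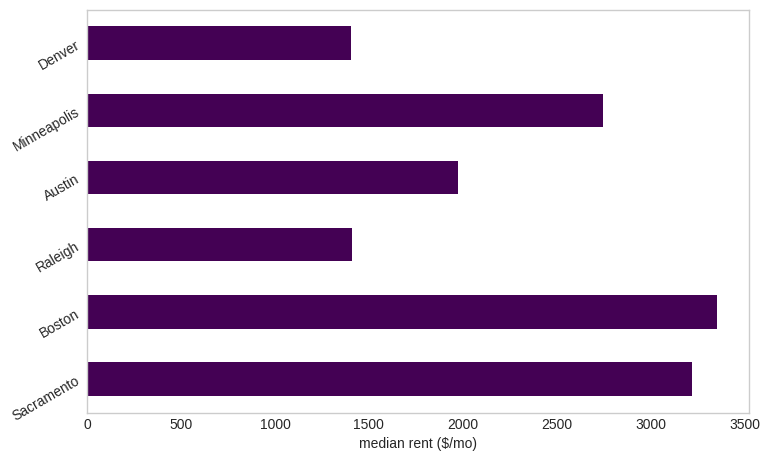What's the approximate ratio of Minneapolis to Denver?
Minneapolis ≈ 2500, Denver ≈ 1500; 2500/1500 ≈ 1.67.

≈ 1.67×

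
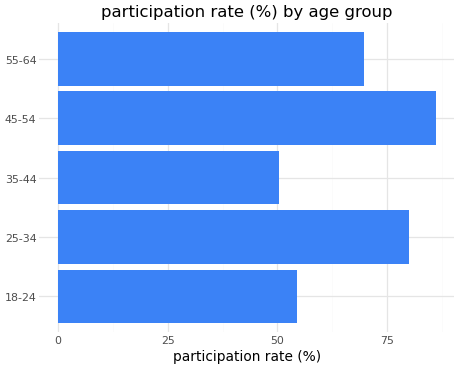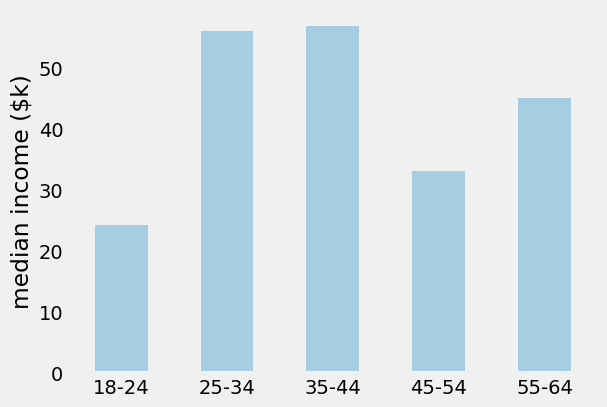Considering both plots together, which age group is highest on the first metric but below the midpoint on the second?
45-54

Chart 2 median median income ($k) ≈ 50; below-median age groups: 18-24, 45-54. Among those, 45-54 has the highest participation rate (%) (≈ 90).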